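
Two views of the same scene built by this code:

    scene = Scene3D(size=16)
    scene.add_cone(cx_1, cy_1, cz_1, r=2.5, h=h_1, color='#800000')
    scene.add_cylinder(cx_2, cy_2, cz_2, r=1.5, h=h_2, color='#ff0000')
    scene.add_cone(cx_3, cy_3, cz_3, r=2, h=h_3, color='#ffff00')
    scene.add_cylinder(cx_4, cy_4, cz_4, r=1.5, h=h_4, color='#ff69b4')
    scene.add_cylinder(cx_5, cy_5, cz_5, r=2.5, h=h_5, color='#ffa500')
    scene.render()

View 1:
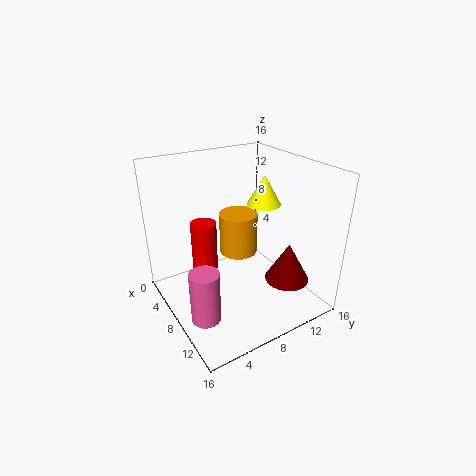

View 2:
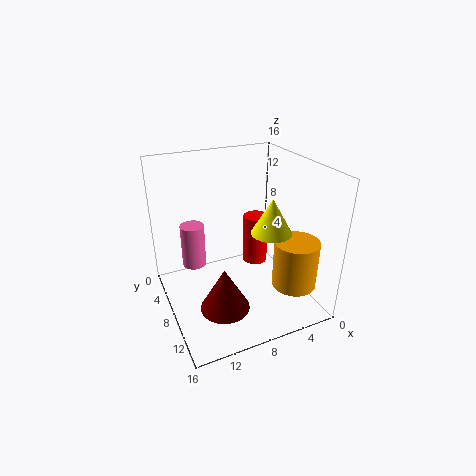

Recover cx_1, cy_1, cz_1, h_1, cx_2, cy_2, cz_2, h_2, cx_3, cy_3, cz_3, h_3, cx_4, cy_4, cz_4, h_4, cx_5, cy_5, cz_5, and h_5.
cx_1 = 11.5; cy_1 = 12.5; cz_1 = 3; h_1 = 4.5; cx_2 = 4.5; cy_2 = 5.5; cz_2 = 3; h_2 = 6; cx_3 = 6.5; cy_3 = 12.5; cz_3 = 10.5; h_3 = 3.5; cx_4 = 11.5; cy_4 = 2; cz_4 = 2; h_4 = 5.5; cx_5 = 2.5; cy_5 = 11.5; cz_5 = 2.5; h_5 = 5.5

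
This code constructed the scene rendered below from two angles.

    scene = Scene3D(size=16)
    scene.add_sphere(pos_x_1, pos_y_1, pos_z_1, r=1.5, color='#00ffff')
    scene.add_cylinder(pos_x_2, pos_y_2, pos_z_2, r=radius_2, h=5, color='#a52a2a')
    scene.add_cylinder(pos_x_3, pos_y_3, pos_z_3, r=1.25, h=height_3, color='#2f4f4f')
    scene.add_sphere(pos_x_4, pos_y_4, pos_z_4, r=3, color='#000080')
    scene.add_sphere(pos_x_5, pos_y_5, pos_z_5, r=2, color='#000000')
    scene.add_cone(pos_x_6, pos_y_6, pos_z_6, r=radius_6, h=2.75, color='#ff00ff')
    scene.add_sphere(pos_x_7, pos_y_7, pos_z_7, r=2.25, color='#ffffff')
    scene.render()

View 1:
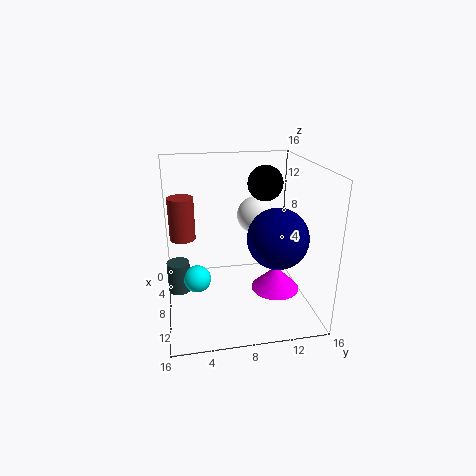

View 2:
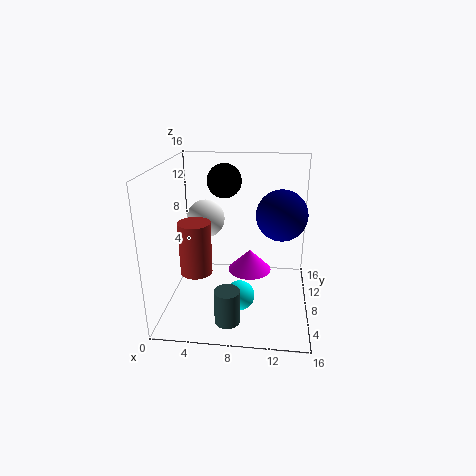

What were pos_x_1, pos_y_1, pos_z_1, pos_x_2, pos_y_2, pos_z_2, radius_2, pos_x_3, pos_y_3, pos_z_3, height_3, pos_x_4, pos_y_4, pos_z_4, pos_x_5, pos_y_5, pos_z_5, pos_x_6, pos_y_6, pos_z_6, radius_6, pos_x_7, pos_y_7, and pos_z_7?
pos_x_1 = 8.75
pos_y_1 = 3.25
pos_z_1 = 3.75
pos_x_2 = 4.75
pos_y_2 = 2
pos_z_2 = 7
radius_2 = 1.5
pos_x_3 = 7.75
pos_y_3 = 1.25
pos_z_3 = 2
height_3 = 3.5
pos_x_4 = 12.75
pos_y_4 = 11
pos_z_4 = 9.75
pos_x_5 = 6
pos_y_5 = 11.5
pos_z_5 = 13.5
pos_x_6 = 9
pos_y_6 = 12.25
pos_z_6 = 1.75
radius_6 = 2.75
pos_x_7 = 3.75
pos_y_7 = 11
pos_z_7 = 9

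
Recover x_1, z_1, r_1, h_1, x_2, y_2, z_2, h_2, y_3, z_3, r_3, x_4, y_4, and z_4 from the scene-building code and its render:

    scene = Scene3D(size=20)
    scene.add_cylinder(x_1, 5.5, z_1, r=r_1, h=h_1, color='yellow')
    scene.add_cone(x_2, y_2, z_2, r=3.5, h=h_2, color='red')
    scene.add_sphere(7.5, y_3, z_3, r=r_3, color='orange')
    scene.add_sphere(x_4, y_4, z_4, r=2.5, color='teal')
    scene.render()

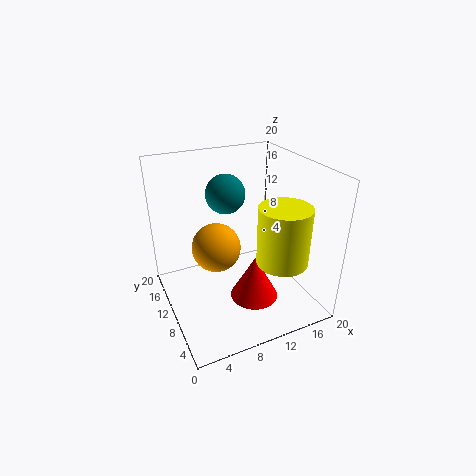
x_1 = 14.5
z_1 = 7.5
r_1 = 3.5
h_1 = 8
x_2 = 12
y_2 = 8.5
z_2 = 0.5
h_2 = 6.5
y_3 = 12
z_3 = 8
r_3 = 3.5
x_4 = 8
y_4 = 9.5
z_4 = 17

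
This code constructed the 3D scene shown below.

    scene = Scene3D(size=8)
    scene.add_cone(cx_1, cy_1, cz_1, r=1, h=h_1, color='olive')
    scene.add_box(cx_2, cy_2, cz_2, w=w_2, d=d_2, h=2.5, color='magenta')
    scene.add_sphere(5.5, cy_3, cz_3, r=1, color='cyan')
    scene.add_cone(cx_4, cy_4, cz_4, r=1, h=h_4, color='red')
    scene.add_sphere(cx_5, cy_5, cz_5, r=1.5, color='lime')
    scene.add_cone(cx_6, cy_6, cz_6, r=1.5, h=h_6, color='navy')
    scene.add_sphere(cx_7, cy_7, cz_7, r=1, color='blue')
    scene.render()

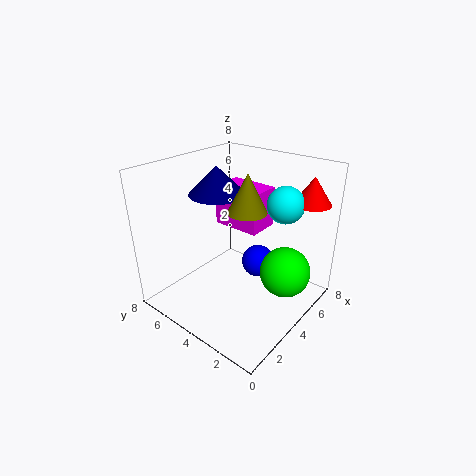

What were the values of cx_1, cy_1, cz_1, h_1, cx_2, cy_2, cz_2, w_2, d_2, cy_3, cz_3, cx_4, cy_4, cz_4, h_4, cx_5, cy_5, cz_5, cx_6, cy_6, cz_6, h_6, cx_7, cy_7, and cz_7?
cx_1 = 3.5
cy_1 = 3
cz_1 = 6
h_1 = 2
cx_2 = 5.5
cy_2 = 4
cz_2 = 3.5
w_2 = 2
d_2 = 3
cy_3 = 2
cz_3 = 6
cx_4 = 6.5
cy_4 = 1
cz_4 = 6
h_4 = 1.5
cx_5 = 6
cy_5 = 2
cz_5 = 1.5
cx_6 = 3.5
cy_6 = 5
cz_6 = 6.5
h_6 = 1.5
cx_7 = 6
cy_7 = 4
cz_7 = 1.5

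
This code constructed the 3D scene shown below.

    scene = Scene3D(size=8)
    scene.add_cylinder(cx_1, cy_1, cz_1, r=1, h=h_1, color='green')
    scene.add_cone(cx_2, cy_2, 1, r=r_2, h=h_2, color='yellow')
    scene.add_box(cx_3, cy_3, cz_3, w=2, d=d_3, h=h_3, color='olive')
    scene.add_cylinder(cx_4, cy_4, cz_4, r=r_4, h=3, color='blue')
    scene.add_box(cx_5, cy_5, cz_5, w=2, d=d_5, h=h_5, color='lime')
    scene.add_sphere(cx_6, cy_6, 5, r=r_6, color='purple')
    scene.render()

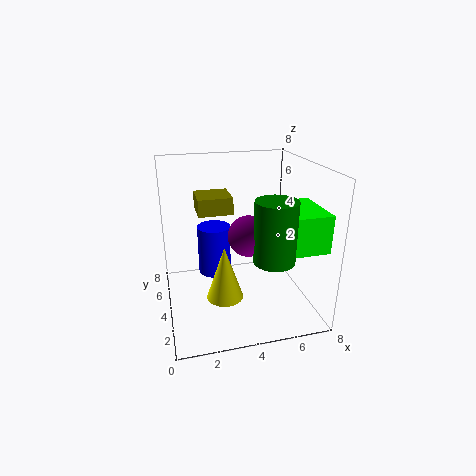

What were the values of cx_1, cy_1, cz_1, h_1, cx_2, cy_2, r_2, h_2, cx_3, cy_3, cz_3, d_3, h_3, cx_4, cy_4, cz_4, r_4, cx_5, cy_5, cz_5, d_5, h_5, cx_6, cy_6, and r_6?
cx_1 = 5; cy_1 = 1; cz_1 = 4; h_1 = 3; cx_2 = 3; cy_2 = 3; r_2 = 1; h_2 = 3; cx_3 = 2; cy_3 = 5; cz_3 = 5; d_3 = 2; h_3 = 1; cx_4 = 3; cy_4 = 6; cz_4 = 1; r_4 = 1; cx_5 = 6; cy_5 = 1; cz_5 = 4; d_5 = 3; h_5 = 2; cx_6 = 4; cy_6 = 2; r_6 = 1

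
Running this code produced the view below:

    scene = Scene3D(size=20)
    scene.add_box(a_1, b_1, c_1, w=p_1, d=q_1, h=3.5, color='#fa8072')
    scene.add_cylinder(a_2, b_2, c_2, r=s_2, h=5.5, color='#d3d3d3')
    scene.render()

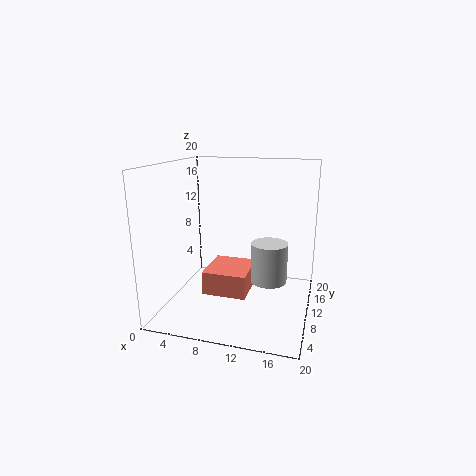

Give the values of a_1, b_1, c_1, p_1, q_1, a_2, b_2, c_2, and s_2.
a_1 = 4.75, b_1 = 9, c_1 = 1, p_1 = 6.5, q_1 = 7, a_2 = 14.5, b_2 = 9.75, c_2 = 4.25, s_2 = 2.5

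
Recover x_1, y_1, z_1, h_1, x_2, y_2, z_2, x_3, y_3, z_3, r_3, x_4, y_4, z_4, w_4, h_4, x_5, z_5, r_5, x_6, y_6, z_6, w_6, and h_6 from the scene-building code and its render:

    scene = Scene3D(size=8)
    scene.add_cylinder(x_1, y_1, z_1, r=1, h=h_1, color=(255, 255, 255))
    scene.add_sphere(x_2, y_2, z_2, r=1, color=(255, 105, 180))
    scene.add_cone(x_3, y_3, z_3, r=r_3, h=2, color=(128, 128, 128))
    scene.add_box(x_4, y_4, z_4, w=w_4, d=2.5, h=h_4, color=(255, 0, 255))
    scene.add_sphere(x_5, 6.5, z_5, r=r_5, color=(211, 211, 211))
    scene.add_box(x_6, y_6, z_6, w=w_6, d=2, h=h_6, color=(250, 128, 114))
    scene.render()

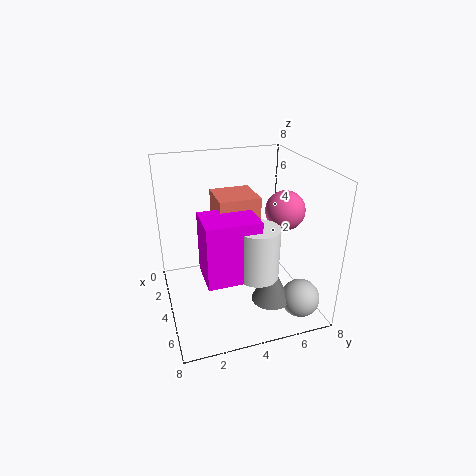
x_1 = 7; y_1 = 4; z_1 = 3.5; h_1 = 2.5; x_2 = 5.5; y_2 = 6; z_2 = 6; x_3 = 6.5; y_3 = 5; z_3 = 1.5; r_3 = 1; x_4 = 5.5; y_4 = 1.5; z_4 = 3.5; w_4 = 2; h_4 = 3; x_5 = 7; z_5 = 1.5; r_5 = 1; x_6 = 4; y_6 = 2.5; z_6 = 5; w_6 = 2; h_6 = 2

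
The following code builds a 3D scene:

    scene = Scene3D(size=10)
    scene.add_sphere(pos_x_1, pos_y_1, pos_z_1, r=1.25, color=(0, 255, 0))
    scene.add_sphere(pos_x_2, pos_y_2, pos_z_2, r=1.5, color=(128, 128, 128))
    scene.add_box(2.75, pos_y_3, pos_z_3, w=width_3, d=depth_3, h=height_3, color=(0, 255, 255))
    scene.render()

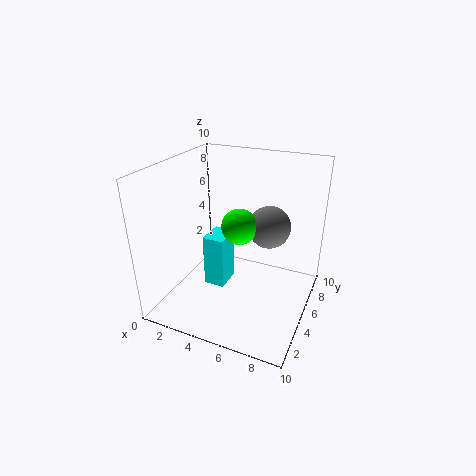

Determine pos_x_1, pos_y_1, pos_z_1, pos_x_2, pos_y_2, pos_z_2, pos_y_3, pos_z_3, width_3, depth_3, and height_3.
pos_x_1 = 5; pos_y_1 = 5.25; pos_z_1 = 5.75; pos_x_2 = 6.75; pos_y_2 = 6.5; pos_z_2 = 5.5; pos_y_3 = 4; pos_z_3 = 1.25; width_3 = 1.5; depth_3 = 2; height_3 = 3.75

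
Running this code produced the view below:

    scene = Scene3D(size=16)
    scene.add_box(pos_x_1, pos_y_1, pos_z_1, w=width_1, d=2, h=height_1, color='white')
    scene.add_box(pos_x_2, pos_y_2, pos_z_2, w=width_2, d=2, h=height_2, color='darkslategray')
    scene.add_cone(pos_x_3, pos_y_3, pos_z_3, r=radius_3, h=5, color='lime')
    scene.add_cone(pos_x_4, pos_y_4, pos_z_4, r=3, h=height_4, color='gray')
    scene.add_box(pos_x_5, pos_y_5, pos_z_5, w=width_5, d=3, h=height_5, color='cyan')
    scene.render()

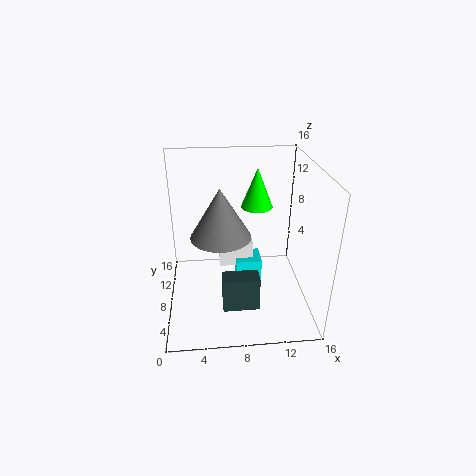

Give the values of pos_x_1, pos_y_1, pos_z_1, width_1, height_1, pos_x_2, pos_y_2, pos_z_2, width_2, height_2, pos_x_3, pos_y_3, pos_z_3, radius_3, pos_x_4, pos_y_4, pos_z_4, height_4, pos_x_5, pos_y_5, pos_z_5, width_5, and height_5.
pos_x_1 = 6; pos_y_1 = 10; pos_z_1 = 3; width_1 = 4; height_1 = 3; pos_x_2 = 6; pos_y_2 = 4; pos_z_2 = 1; width_2 = 4; height_2 = 4; pos_x_3 = 11; pos_y_3 = 14; pos_z_3 = 9; radius_3 = 2; pos_x_4 = 6; pos_y_4 = 5; pos_z_4 = 10; height_4 = 5; pos_x_5 = 8; pos_y_5 = 9; pos_z_5 = 1; width_5 = 3; height_5 = 3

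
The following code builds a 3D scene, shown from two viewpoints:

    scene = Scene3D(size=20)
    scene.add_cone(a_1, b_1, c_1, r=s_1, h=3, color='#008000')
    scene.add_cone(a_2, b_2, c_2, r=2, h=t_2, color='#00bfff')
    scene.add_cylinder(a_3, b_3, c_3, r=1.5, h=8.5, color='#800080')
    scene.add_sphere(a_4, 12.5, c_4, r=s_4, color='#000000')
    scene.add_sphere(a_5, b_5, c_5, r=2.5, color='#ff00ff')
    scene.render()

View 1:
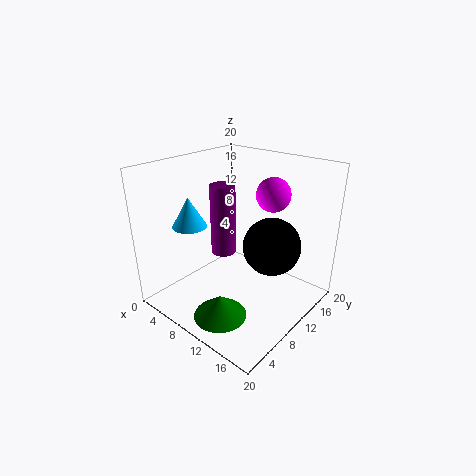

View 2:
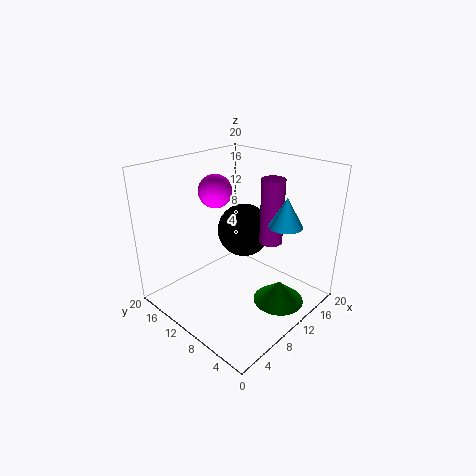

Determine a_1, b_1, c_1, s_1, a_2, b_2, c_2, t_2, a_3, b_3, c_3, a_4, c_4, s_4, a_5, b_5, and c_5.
a_1 = 12
b_1 = 4
c_1 = 1.5
s_1 = 3.5
a_2 = 9.5
b_2 = 2
c_2 = 14.5
t_2 = 3.5
a_3 = 11.5
b_3 = 5.5
c_3 = 10.5
a_4 = 14
c_4 = 9
s_4 = 4
a_5 = 11.5
b_5 = 16
c_5 = 15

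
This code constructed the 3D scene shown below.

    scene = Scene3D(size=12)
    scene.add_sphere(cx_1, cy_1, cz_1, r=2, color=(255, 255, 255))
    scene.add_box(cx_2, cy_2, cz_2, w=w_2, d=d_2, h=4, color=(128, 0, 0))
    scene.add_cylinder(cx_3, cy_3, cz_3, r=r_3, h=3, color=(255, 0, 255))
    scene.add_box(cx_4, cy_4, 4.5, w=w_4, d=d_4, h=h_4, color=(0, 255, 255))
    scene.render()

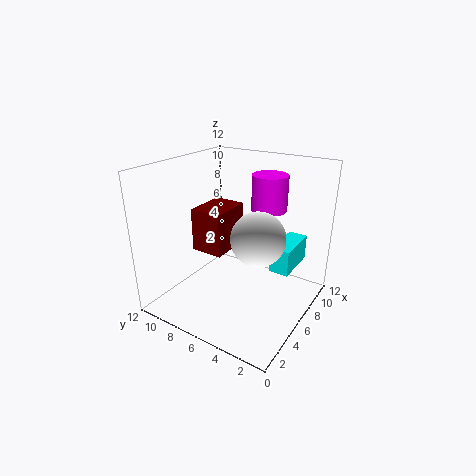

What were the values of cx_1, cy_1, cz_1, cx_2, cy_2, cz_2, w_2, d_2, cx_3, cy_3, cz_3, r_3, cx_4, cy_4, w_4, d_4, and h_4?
cx_1 = 4
cy_1 = 3
cz_1 = 7.5
cx_2 = 6
cy_2 = 8
cz_2 = 3.5
w_2 = 4
d_2 = 3
cx_3 = 8.5
cy_3 = 4.5
cz_3 = 8
r_3 = 1.5
cx_4 = 5
cy_4 = 1
w_4 = 3.5
d_4 = 1.5
h_4 = 2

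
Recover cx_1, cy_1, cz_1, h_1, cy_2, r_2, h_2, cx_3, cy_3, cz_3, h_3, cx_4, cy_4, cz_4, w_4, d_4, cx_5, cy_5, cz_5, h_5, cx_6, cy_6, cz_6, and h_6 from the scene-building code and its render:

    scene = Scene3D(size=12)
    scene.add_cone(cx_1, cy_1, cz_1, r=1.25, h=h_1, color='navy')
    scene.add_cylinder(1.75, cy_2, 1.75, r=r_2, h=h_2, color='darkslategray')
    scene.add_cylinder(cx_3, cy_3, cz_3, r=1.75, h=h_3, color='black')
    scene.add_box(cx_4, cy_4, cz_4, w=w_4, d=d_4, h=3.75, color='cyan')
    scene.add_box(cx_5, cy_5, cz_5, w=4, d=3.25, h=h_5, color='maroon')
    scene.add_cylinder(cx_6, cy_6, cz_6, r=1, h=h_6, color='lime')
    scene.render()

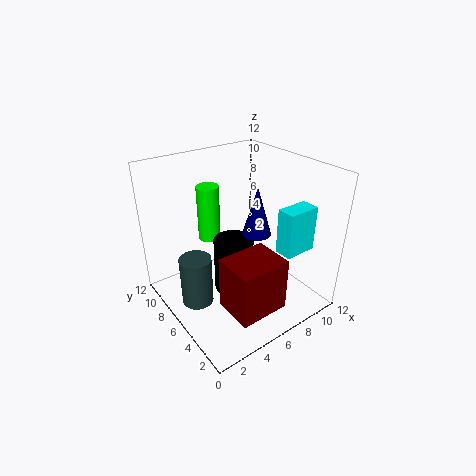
cx_1 = 8
cy_1 = 6
cz_1 = 5.75
h_1 = 4.25
cy_2 = 5.75
r_2 = 1.25
h_2 = 4
cx_3 = 6.25
cy_3 = 7
cz_3 = 0.25
h_3 = 5
cx_4 = 8
cy_4 = 2
cz_4 = 5.25
w_4 = 2.75
d_4 = 1.5
cx_5 = 2.75
cy_5 = 0.75
cz_5 = 2
h_5 = 4.25
cx_6 = 5.5
cy_6 = 9.75
cz_6 = 4.5
h_6 = 5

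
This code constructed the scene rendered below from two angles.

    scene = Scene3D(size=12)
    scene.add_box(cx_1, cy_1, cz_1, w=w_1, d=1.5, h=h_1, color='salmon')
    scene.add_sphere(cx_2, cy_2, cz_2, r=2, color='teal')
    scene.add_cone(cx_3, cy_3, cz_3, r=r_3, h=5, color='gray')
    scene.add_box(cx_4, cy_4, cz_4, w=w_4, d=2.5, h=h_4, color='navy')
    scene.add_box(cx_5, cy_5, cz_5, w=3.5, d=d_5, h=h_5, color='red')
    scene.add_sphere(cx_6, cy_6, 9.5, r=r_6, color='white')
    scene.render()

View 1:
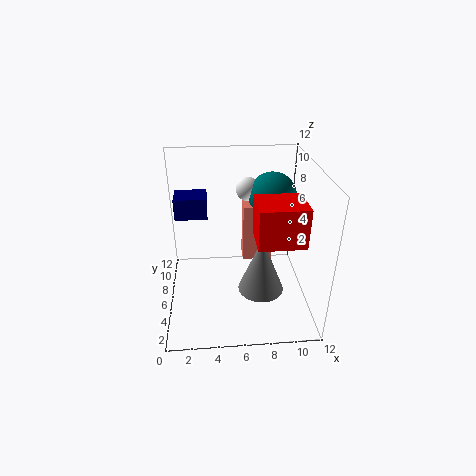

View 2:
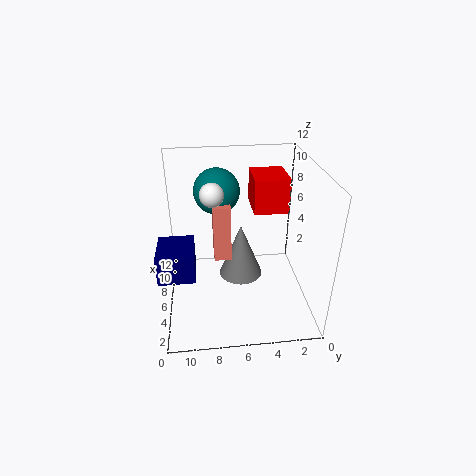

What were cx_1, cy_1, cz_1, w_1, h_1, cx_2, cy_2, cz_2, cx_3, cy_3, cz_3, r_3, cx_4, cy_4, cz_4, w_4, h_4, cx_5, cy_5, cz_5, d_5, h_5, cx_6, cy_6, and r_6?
cx_1 = 6.5; cy_1 = 6.5; cz_1 = 3.5; w_1 = 2.5; h_1 = 5; cx_2 = 9; cy_2 = 7.5; cz_2 = 9; cx_3 = 8; cy_3 = 5.5; cz_3 = 1; r_3 = 2; cx_4 = 0.5; cy_4 = 9.5; cz_4 = 6; w_4 = 3; h_4 = 2; cx_5 = 7; cy_5 = 1.5; cz_5 = 7.5; d_5 = 3; h_5 = 3; cx_6 = 7; cy_6 = 8; r_6 = 1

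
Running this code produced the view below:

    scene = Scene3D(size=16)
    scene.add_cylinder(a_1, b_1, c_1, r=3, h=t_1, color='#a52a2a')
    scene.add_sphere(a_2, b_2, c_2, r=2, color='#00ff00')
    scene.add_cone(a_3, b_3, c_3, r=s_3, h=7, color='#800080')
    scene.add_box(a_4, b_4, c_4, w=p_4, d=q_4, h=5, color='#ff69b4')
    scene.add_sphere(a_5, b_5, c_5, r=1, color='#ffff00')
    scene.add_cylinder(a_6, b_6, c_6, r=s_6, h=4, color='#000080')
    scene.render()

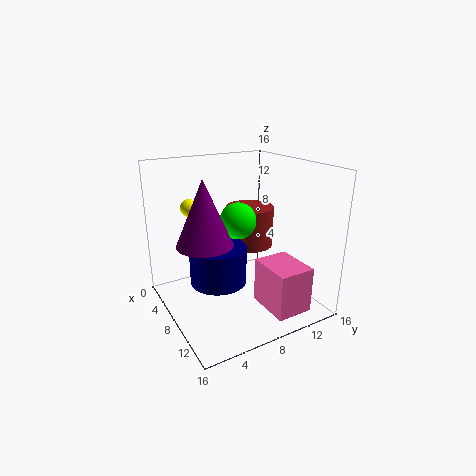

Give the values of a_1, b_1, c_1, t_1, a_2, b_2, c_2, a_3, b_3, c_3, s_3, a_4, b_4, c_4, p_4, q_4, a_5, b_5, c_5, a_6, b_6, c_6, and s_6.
a_1 = 4; b_1 = 12; c_1 = 5; t_1 = 5; a_2 = 8; b_2 = 8; c_2 = 10; a_3 = 8; b_3 = 4; c_3 = 8; s_3 = 3; a_4 = 10; b_4 = 9; c_4 = 1; p_4 = 5; q_4 = 4; a_5 = 4; b_5 = 4; c_5 = 11; a_6 = 9; b_6 = 5; c_6 = 4; s_6 = 3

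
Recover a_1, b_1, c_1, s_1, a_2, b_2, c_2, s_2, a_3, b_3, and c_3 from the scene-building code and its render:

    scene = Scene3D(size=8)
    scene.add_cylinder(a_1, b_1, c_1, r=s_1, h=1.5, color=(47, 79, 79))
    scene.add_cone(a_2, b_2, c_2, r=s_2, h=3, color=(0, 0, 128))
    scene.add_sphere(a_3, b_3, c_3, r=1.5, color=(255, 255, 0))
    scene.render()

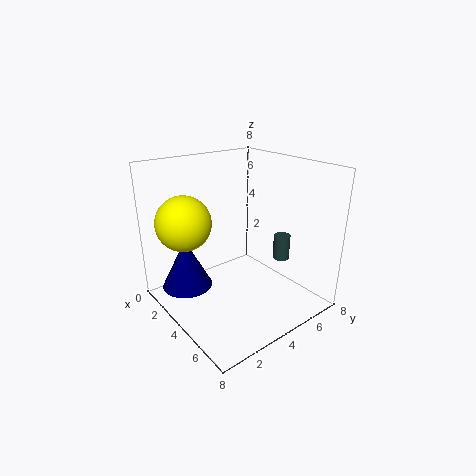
a_1 = 4.5; b_1 = 7; c_1 = 2; s_1 = 0.5; a_2 = 1.5; b_2 = 2; c_2 = 0.5; s_2 = 1.5; a_3 = 2.5; b_3 = 1.5; c_3 = 5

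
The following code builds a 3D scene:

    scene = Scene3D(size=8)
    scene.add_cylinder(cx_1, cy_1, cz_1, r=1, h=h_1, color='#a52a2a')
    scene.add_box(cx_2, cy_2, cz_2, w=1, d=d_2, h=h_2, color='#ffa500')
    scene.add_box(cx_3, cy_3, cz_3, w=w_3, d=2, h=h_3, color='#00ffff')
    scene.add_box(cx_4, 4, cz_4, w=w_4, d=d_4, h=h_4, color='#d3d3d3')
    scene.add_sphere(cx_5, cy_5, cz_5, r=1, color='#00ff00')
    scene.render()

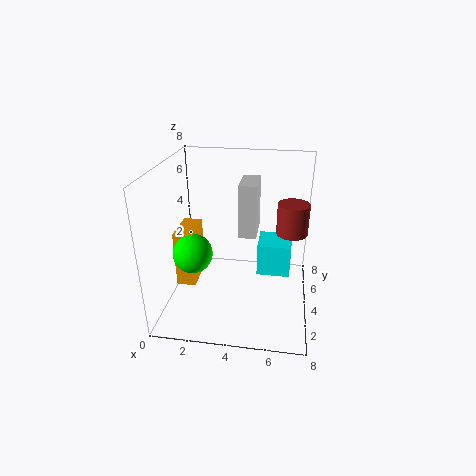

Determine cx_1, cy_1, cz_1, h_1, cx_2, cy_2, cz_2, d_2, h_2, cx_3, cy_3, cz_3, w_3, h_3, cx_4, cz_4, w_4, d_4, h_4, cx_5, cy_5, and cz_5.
cx_1 = 7
cy_1 = 7
cz_1 = 3
h_1 = 2
cx_2 = 1
cy_2 = 2
cz_2 = 2
d_2 = 2
h_2 = 3
cx_3 = 5
cy_3 = 5
cz_3 = 1
w_3 = 2
h_3 = 2
cx_4 = 4
cz_4 = 4
w_4 = 1
d_4 = 2
h_4 = 3
cx_5 = 2
cy_5 = 2
cz_5 = 4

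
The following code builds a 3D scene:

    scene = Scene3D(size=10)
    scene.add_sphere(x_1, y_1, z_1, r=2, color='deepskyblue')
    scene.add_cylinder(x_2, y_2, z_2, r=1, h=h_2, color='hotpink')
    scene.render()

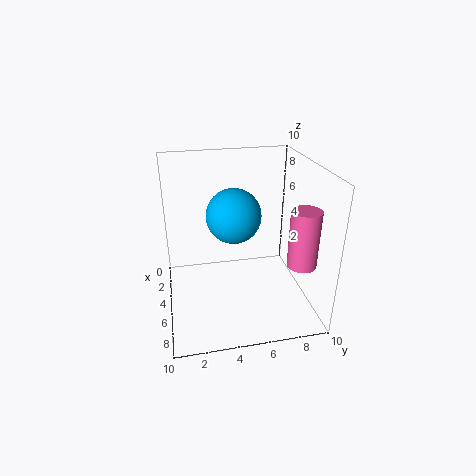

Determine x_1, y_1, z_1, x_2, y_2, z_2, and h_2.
x_1 = 3.5; y_1 = 5; z_1 = 6; x_2 = 7; y_2 = 9; z_2 = 3.5; h_2 = 4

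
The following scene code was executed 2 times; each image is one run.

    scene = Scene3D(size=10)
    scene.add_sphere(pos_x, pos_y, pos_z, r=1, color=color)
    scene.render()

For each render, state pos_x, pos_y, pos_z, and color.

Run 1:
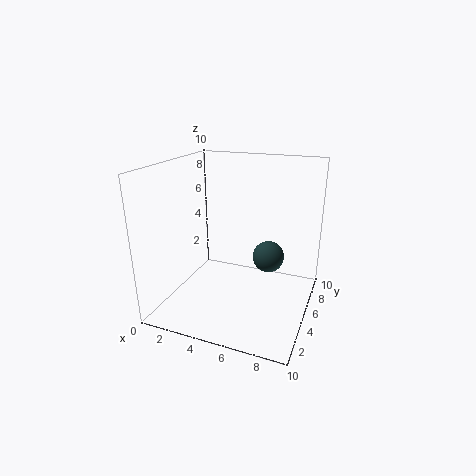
pos_x = 7.5, pos_y = 4, pos_z = 4.5, color = 'darkslategray'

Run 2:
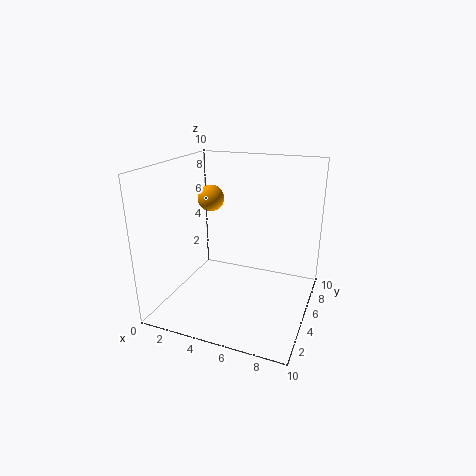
pos_x = 2, pos_y = 7, pos_z = 7, color = 'orange'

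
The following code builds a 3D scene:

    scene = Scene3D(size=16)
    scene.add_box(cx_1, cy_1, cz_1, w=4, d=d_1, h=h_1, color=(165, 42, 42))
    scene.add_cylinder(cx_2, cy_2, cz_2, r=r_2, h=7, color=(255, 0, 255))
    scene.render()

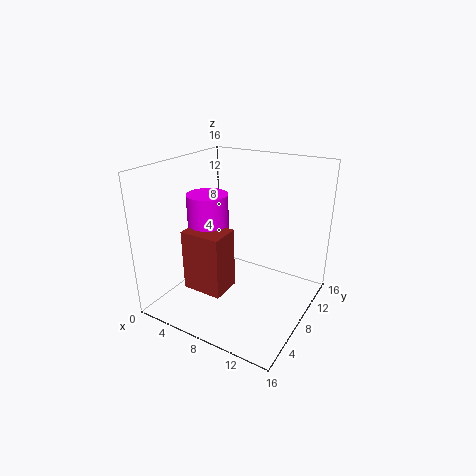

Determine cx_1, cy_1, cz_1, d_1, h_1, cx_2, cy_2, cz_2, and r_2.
cx_1 = 6; cy_1 = 1; cz_1 = 5; d_1 = 3; h_1 = 6; cx_2 = 7; cy_2 = 4; cz_2 = 7; r_2 = 2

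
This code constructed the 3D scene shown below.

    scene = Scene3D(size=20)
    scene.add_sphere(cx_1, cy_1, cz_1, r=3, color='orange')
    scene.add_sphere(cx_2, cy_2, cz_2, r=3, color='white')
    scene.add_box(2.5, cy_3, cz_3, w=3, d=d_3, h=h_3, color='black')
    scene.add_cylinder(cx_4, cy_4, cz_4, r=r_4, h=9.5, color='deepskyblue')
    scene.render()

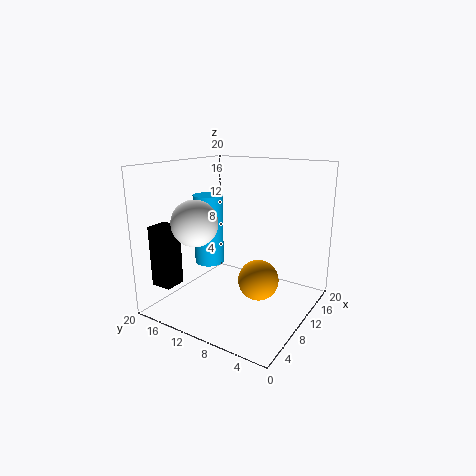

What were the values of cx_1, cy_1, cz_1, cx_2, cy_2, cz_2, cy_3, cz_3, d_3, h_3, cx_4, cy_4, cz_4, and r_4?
cx_1 = 12.5; cy_1 = 8; cz_1 = 3; cx_2 = 4.5; cy_2 = 13; cz_2 = 13; cy_3 = 16.5; cz_3 = 3.5; d_3 = 3; h_3 = 8.5; cx_4 = 8; cy_4 = 13.5; cz_4 = 6.5; r_4 = 2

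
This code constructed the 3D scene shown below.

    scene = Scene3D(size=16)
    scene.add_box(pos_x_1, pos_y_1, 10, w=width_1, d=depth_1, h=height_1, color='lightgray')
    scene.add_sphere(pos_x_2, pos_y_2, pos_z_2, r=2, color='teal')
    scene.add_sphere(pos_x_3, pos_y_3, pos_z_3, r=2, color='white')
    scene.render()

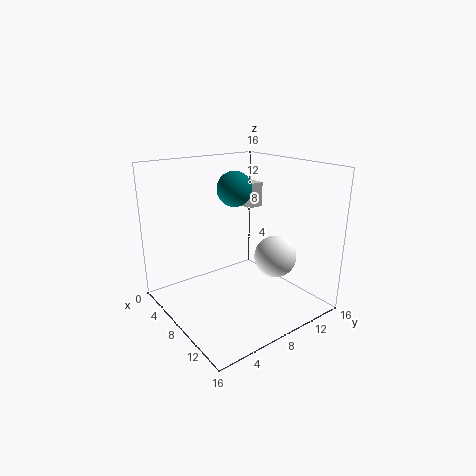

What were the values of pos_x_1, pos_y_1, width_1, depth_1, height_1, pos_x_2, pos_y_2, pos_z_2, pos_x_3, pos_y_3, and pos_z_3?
pos_x_1 = 1; pos_y_1 = 12; width_1 = 4; depth_1 = 2; height_1 = 3; pos_x_2 = 6; pos_y_2 = 9; pos_z_2 = 13; pos_x_3 = 14; pos_y_3 = 8; pos_z_3 = 8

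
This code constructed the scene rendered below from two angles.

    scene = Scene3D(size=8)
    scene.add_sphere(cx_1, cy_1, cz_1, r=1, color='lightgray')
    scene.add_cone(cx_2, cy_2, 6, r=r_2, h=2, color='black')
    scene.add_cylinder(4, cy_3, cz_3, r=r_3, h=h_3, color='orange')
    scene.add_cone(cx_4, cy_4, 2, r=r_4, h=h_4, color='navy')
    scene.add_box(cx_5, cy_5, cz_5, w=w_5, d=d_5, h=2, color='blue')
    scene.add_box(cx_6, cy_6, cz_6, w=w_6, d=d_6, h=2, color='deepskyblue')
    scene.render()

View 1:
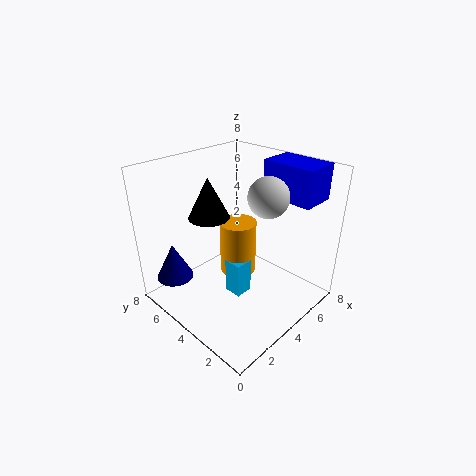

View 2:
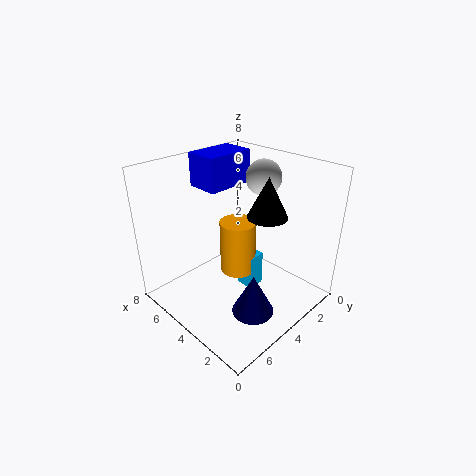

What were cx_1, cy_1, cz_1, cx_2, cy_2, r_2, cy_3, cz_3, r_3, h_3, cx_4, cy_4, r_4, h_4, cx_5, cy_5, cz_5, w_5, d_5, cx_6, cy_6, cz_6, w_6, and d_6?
cx_1 = 4, cy_1 = 2, cz_1 = 7, cx_2 = 2, cy_2 = 4, r_2 = 1, cy_3 = 4, cz_3 = 2, r_3 = 1, h_3 = 3, cx_4 = 1, cy_4 = 6, r_4 = 1, h_4 = 2, cx_5 = 6, cy_5 = 1, cz_5 = 6, w_5 = 2, d_5 = 3, cx_6 = 3, cy_6 = 3, cz_6 = 1, w_6 = 1, d_6 = 1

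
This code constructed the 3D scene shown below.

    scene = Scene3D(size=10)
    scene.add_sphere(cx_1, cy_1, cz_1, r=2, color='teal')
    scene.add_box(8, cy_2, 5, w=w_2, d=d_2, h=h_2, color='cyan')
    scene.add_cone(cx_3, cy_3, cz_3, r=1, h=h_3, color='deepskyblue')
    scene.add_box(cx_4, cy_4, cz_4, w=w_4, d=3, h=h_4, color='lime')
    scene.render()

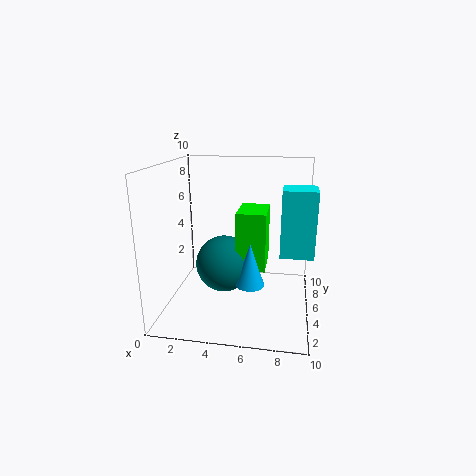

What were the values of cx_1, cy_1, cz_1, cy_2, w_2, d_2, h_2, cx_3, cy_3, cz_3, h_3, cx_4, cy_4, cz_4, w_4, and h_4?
cx_1 = 4
cy_1 = 5
cz_1 = 3
cy_2 = 2
w_2 = 2
d_2 = 2
h_2 = 4
cx_3 = 6
cy_3 = 4
cz_3 = 2
h_3 = 3
cx_4 = 5
cy_4 = 4
cz_4 = 3
w_4 = 2
h_4 = 4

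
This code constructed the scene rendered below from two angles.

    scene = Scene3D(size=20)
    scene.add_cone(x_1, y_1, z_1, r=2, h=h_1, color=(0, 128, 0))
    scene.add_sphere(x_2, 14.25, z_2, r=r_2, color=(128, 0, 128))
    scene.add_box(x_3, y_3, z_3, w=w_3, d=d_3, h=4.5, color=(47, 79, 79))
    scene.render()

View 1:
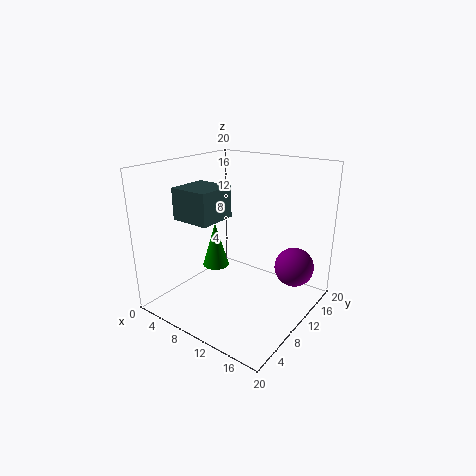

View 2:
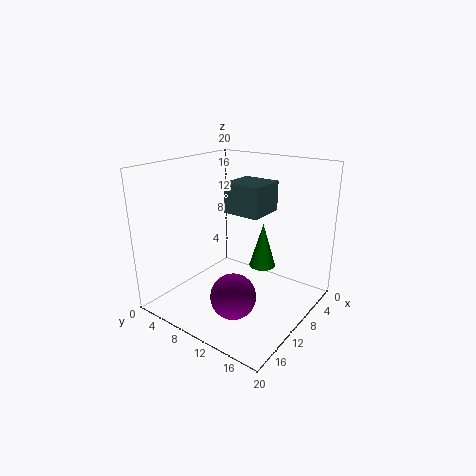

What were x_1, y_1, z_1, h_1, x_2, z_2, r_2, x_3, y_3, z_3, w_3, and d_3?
x_1 = 5
y_1 = 11
z_1 = 4
h_1 = 6.75
x_2 = 16.75
z_2 = 5.75
r_2 = 2.75
x_3 = 2
y_3 = 5.75
z_3 = 12.25
w_3 = 5.75
d_3 = 5.75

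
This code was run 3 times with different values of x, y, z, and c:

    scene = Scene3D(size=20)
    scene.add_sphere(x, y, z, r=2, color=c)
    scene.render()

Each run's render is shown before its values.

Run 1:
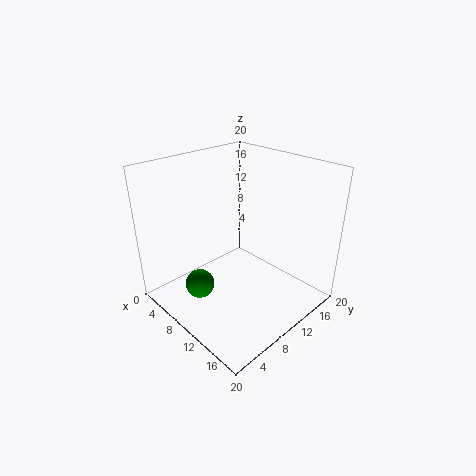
x = 8
y = 4.5
z = 4
c = 'green'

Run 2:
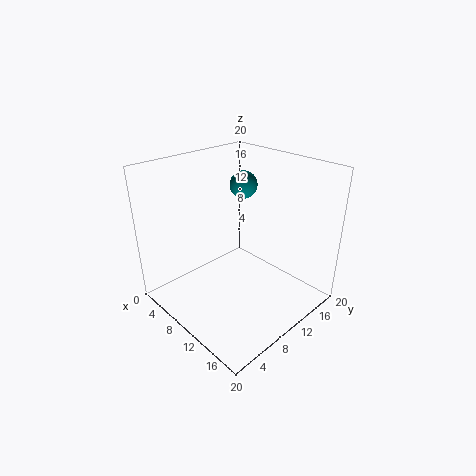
x = 7
y = 14
z = 16
c = 'teal'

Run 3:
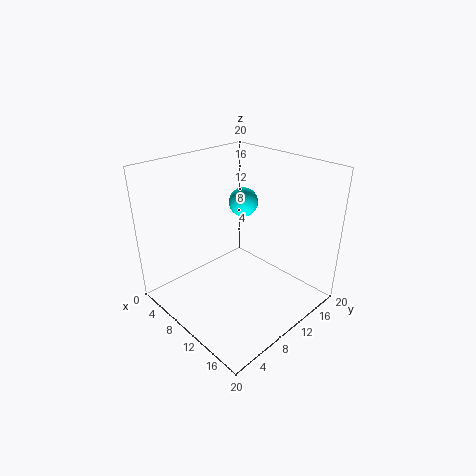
x = 9
y = 12
z = 14.5
c = 'cyan'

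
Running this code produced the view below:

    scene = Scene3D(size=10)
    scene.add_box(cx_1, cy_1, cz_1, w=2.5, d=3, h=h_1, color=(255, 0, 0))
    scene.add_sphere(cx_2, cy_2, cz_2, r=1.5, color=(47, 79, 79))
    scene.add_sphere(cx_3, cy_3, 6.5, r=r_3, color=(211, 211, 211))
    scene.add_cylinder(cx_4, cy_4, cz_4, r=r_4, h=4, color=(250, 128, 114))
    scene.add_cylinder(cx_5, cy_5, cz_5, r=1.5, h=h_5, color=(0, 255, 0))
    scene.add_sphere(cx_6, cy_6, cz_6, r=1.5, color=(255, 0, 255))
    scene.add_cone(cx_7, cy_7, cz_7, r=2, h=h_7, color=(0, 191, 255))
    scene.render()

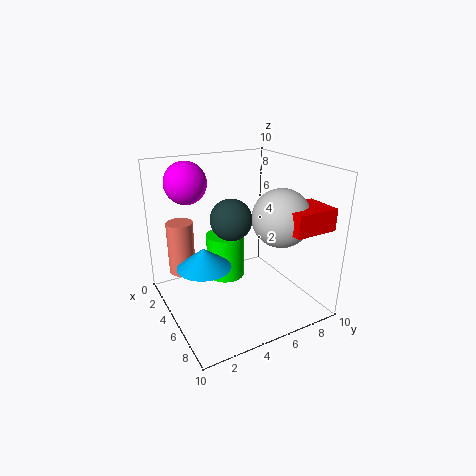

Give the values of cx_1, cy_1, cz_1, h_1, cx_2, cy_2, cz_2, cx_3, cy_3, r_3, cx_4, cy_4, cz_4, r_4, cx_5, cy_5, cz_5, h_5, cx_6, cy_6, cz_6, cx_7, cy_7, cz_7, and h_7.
cx_1 = 6.5; cy_1 = 7; cz_1 = 6; h_1 = 1.5; cx_2 = 4; cy_2 = 5; cz_2 = 6; cx_3 = 6.5; cy_3 = 7.5; r_3 = 2; cx_4 = 1.5; cy_4 = 2; cz_4 = 1.5; r_4 = 1; cx_5 = 2; cy_5 = 5.5; cz_5 = 0.5; h_5 = 3.5; cx_6 = 2; cy_6 = 2.5; cz_6 = 8.5; cx_7 = 3.5; cy_7 = 3; cz_7 = 2.5; h_7 = 1.5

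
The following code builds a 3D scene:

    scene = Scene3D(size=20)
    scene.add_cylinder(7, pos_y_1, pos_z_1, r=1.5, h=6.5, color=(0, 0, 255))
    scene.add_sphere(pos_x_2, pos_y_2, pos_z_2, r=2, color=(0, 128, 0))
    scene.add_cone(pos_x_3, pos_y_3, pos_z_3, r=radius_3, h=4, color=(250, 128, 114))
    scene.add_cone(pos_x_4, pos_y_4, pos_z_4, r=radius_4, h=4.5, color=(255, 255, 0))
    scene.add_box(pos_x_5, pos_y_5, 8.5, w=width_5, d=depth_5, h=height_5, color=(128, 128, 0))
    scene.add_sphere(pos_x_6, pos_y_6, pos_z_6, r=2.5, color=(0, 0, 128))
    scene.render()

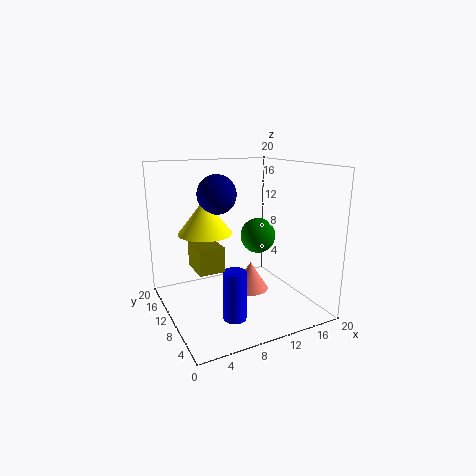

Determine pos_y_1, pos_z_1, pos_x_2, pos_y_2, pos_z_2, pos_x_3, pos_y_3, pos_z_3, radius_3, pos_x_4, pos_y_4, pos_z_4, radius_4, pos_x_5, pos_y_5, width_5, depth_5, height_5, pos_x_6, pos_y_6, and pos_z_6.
pos_y_1 = 5
pos_z_1 = 1
pos_x_2 = 9
pos_y_2 = 3
pos_z_2 = 12.5
pos_x_3 = 11.5
pos_y_3 = 9
pos_z_3 = 2.5
radius_3 = 2.5
pos_x_4 = 5
pos_y_4 = 9.5
pos_z_4 = 11.5
radius_4 = 3.5
pos_x_5 = 2
pos_y_5 = 3.5
width_5 = 3
depth_5 = 4
height_5 = 3
pos_x_6 = 6.5
pos_y_6 = 9
pos_z_6 = 16.5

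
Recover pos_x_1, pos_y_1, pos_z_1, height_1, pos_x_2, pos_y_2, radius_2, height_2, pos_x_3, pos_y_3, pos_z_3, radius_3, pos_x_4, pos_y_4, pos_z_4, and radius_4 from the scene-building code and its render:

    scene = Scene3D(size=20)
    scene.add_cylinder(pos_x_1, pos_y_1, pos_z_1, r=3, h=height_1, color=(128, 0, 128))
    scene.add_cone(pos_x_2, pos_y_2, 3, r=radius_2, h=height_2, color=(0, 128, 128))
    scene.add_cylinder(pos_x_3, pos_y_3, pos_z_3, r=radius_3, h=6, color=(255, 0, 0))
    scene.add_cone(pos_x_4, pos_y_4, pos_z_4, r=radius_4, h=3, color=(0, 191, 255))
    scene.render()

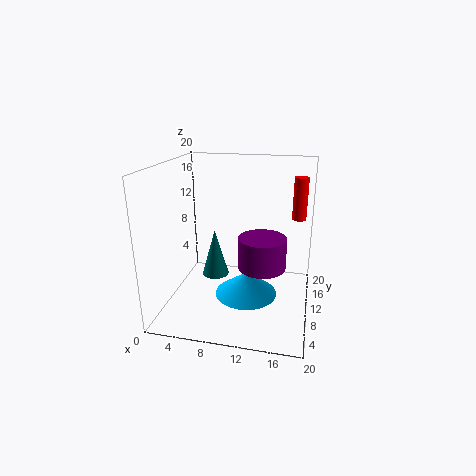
pos_x_1 = 14, pos_y_1 = 6, pos_z_1 = 8, height_1 = 4, pos_x_2 = 6, pos_y_2 = 12, radius_2 = 2, height_2 = 7, pos_x_3 = 18, pos_y_3 = 14, pos_z_3 = 12, radius_3 = 1, pos_x_4 = 12, pos_y_4 = 6, pos_z_4 = 4, radius_4 = 4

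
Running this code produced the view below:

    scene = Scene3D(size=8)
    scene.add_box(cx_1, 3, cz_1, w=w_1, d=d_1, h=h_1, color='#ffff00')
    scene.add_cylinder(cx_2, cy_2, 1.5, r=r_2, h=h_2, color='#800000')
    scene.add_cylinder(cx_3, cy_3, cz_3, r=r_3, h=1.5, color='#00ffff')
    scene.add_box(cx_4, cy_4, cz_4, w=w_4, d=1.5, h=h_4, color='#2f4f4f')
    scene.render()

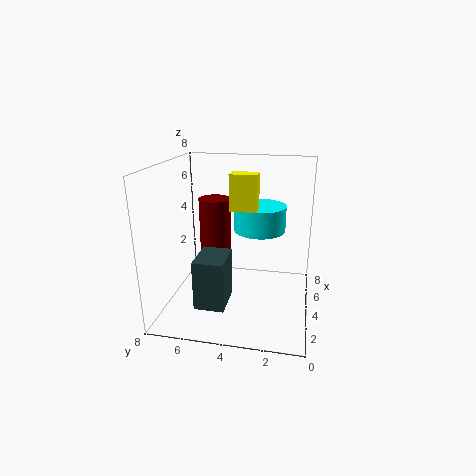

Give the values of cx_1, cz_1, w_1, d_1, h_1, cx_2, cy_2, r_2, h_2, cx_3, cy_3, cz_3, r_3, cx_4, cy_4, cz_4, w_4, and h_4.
cx_1 = 4; cz_1 = 5.5; w_1 = 1; d_1 = 1.5; h_1 = 2; cx_2 = 6.5; cy_2 = 6; r_2 = 1; h_2 = 4; cx_3 = 5.5; cy_3 = 3; cz_3 = 4; r_3 = 1.5; cx_4 = 0.5; cy_4 = 4; cz_4 = 1.5; w_4 = 2; h_4 = 2.5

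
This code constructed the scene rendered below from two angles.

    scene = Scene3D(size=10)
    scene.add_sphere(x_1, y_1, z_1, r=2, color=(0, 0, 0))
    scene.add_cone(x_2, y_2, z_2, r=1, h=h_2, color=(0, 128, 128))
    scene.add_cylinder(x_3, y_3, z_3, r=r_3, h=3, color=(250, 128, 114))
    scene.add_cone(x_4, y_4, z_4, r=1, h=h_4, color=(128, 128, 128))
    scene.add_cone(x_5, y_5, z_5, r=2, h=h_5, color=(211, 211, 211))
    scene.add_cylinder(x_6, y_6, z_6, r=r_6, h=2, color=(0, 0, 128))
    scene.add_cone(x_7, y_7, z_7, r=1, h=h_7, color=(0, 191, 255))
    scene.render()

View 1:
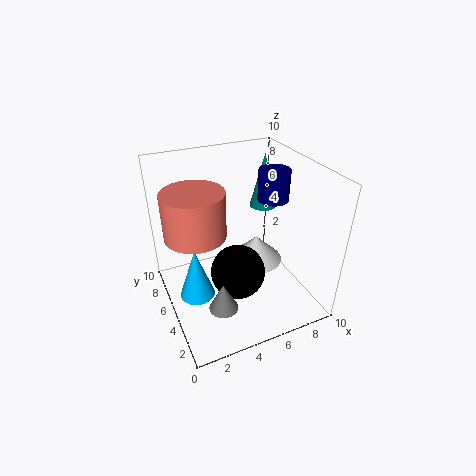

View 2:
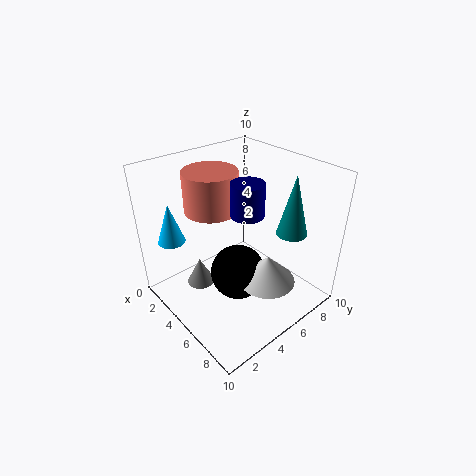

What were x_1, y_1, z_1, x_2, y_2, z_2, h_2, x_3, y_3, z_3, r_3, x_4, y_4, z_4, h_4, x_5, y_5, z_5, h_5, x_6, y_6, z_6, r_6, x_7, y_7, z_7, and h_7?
x_1 = 5
y_1 = 5
z_1 = 2
x_2 = 8
y_2 = 7
z_2 = 6
h_2 = 4
x_3 = 2
y_3 = 5
z_3 = 6
r_3 = 2
x_4 = 3
y_4 = 3
z_4 = 1
h_4 = 2
x_5 = 7
y_5 = 6
z_5 = 2
h_5 = 2
x_6 = 7
y_6 = 4
z_6 = 8
r_6 = 1
x_7 = 1
y_7 = 2
z_7 = 4
h_7 = 3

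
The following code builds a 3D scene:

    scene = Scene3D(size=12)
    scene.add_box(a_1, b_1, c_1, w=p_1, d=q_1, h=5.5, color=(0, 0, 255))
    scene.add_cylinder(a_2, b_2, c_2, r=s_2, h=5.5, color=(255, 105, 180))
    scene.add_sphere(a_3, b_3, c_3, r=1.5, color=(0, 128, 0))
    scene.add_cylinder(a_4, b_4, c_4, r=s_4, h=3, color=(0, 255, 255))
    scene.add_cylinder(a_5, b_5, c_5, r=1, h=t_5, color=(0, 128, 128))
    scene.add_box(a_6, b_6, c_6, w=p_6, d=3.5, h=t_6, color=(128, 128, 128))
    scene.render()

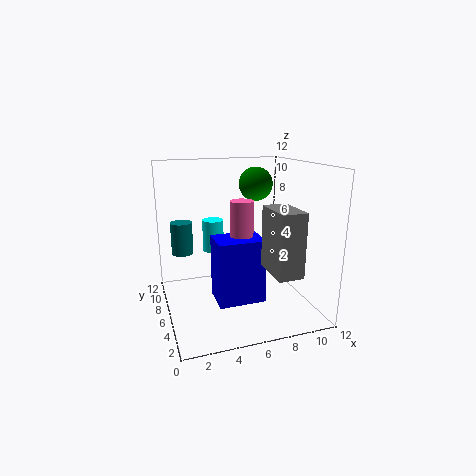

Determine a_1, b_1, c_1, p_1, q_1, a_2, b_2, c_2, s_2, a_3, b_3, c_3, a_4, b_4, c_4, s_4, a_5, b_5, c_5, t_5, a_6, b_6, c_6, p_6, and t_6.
a_1 = 4; b_1 = 4.5; c_1 = 0.5; p_1 = 4; q_1 = 3; a_2 = 6.5; b_2 = 6.5; c_2 = 3.5; s_2 = 1; a_3 = 8.5; b_3 = 8.5; c_3 = 10; a_4 = 5; b_4 = 10.5; c_4 = 3.5; s_4 = 1; a_5 = 2; b_5 = 10.5; c_5 = 3.5; t_5 = 3; a_6 = 7.5; b_6 = 1; c_6 = 4; p_6 = 2; t_6 = 5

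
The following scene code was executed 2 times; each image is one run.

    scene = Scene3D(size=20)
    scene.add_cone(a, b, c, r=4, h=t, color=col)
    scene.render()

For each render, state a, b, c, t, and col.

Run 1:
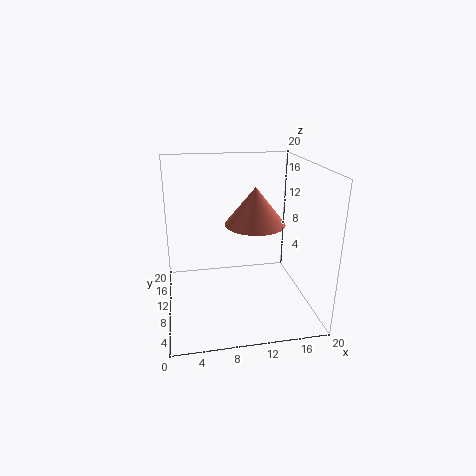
a = 12; b = 8.5; c = 12.5; t = 5; col = 'salmon'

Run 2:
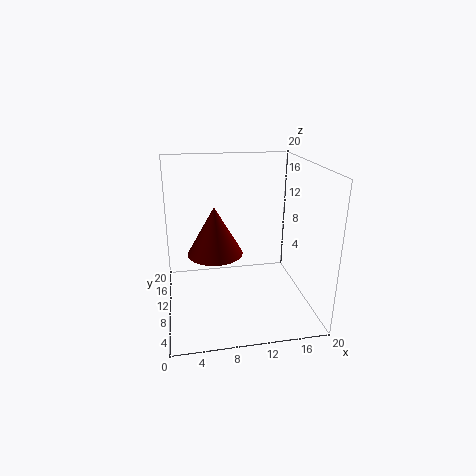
a = 7; b = 12; c = 7; t = 7; col = 'maroon'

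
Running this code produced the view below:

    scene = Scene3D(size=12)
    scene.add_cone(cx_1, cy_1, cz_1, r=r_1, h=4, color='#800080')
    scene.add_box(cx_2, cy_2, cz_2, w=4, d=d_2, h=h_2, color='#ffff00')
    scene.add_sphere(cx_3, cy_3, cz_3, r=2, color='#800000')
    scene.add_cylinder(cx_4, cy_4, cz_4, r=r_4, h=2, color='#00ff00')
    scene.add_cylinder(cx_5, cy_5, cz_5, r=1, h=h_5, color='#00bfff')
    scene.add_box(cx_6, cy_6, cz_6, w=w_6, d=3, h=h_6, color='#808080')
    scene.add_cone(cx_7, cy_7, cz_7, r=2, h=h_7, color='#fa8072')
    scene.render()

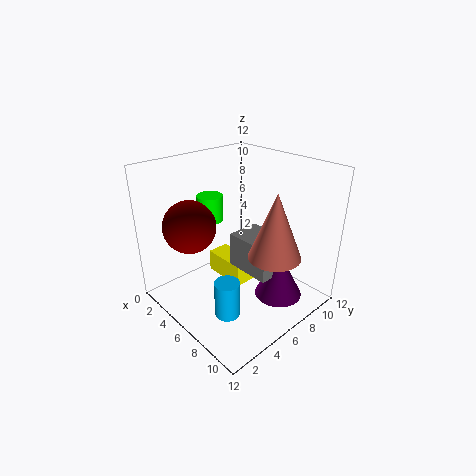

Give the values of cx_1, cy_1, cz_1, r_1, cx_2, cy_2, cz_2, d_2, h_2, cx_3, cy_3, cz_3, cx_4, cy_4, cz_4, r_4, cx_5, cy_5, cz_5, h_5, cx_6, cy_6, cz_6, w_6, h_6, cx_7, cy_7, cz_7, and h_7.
cx_1 = 9, cy_1 = 8, cz_1 = 1, r_1 = 2, cx_2 = 2, cy_2 = 6, cz_2 = 1, d_2 = 2, h_2 = 2, cx_3 = 5, cy_3 = 2, cz_3 = 8, cx_4 = 5, cy_4 = 4, cz_4 = 8, r_4 = 1, cx_5 = 8, cy_5 = 3, cz_5 = 1, h_5 = 3, cx_6 = 5, cy_6 = 6, cz_6 = 3, w_6 = 4, h_6 = 3, cx_7 = 10, cy_7 = 6, cz_7 = 6, h_7 = 5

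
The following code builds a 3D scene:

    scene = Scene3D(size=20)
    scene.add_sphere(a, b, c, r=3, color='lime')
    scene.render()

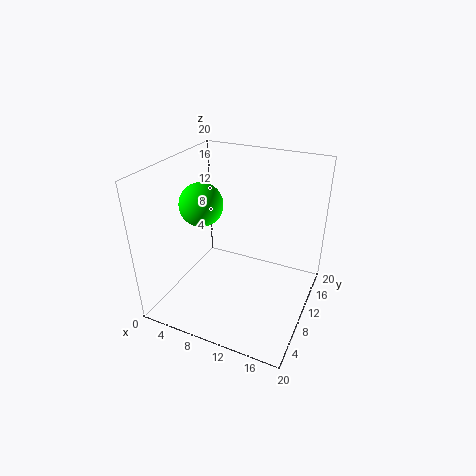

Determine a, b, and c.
a = 5; b = 9; c = 14.5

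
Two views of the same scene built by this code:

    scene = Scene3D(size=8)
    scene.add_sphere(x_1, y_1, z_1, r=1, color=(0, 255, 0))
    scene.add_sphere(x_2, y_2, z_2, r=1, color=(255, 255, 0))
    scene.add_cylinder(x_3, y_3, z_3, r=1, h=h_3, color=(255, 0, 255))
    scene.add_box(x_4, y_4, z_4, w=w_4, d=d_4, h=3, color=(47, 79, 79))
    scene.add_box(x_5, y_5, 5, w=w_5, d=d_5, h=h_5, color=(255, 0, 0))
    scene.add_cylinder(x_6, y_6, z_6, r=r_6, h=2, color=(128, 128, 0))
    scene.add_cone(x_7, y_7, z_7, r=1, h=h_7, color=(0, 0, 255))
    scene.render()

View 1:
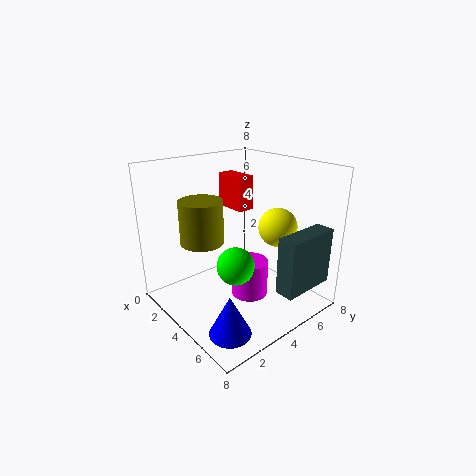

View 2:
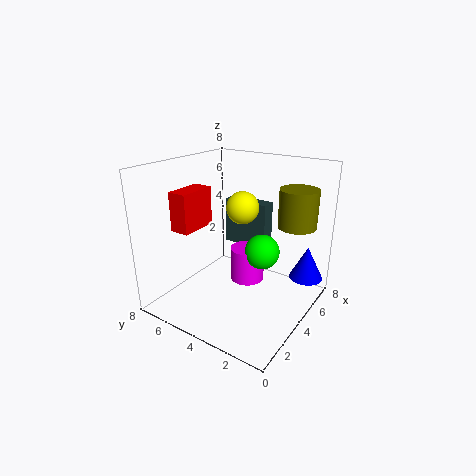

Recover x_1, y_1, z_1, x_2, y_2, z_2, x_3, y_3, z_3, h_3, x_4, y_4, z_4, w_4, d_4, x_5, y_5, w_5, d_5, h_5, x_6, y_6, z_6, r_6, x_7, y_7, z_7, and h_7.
x_1 = 5
y_1 = 3
z_1 = 3
x_2 = 6
y_2 = 5
z_2 = 5
x_3 = 5
y_3 = 4
z_3 = 1
h_3 = 2
x_4 = 7
y_4 = 4
z_4 = 2
w_4 = 1
d_4 = 3
x_5 = 1
y_5 = 5
w_5 = 2
d_5 = 1
h_5 = 2
x_6 = 5
y_6 = 1
z_6 = 5
r_6 = 1
x_7 = 7
y_7 = 1
z_7 = 1
h_7 = 2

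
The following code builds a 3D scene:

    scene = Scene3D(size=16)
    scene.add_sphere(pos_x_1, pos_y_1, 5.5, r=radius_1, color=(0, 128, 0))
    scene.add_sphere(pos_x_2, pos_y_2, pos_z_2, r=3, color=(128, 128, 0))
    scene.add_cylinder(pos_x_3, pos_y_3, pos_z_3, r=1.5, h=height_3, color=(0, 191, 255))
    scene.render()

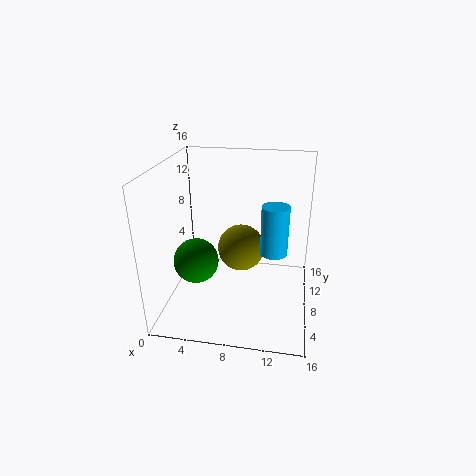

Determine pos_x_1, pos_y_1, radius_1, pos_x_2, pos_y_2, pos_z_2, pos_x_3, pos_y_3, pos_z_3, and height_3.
pos_x_1 = 3.5
pos_y_1 = 6.5
radius_1 = 2.5
pos_x_2 = 7.5
pos_y_2 = 13
pos_z_2 = 4
pos_x_3 = 12
pos_y_3 = 8
pos_z_3 = 6.5
height_3 = 5.5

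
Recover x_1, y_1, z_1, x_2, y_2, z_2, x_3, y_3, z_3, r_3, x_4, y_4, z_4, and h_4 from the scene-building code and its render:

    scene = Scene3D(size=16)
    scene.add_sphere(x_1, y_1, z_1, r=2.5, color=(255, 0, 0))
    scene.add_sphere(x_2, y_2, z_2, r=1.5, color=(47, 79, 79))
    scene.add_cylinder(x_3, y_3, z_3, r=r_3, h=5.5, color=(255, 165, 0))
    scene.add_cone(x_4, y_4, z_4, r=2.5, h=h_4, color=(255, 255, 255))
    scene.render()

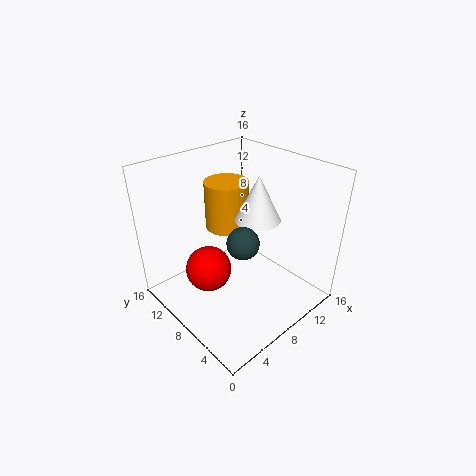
x_1 = 4.5
y_1 = 9
z_1 = 5
x_2 = 4.5
y_2 = 3.5
z_2 = 11
x_3 = 9
y_3 = 11
z_3 = 8
r_3 = 2.5
x_4 = 10
y_4 = 7
z_4 = 10
h_4 = 5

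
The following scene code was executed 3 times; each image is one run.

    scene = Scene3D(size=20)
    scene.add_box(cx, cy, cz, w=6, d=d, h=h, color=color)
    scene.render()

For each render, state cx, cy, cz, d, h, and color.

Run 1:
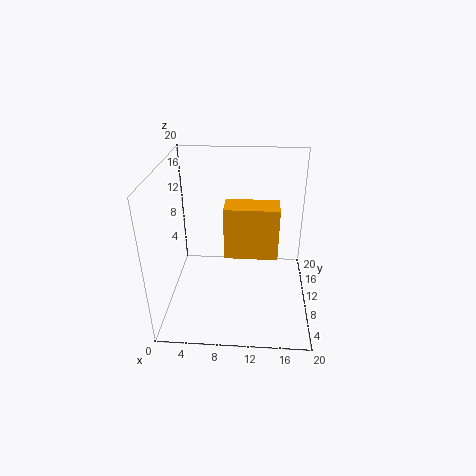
cx = 9; cy = 2; cz = 12; d = 3; h = 6; color = 'orange'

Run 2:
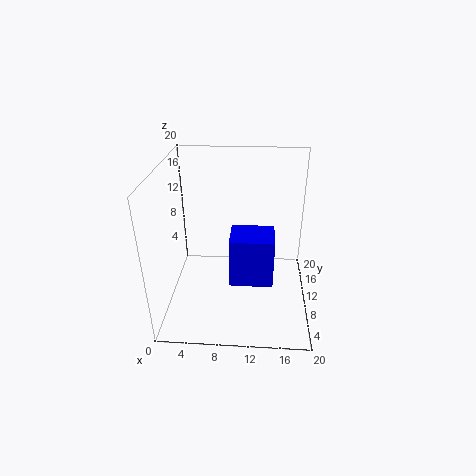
cx = 9; cy = 7; cz = 4; d = 5; h = 7; color = 'blue'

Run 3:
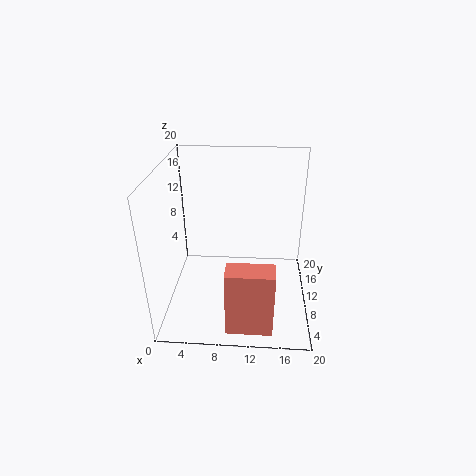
cx = 9; cy = 1; cz = 1; d = 3; h = 9; color = 'salmon'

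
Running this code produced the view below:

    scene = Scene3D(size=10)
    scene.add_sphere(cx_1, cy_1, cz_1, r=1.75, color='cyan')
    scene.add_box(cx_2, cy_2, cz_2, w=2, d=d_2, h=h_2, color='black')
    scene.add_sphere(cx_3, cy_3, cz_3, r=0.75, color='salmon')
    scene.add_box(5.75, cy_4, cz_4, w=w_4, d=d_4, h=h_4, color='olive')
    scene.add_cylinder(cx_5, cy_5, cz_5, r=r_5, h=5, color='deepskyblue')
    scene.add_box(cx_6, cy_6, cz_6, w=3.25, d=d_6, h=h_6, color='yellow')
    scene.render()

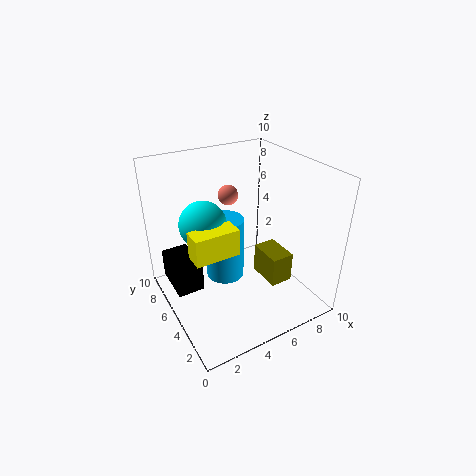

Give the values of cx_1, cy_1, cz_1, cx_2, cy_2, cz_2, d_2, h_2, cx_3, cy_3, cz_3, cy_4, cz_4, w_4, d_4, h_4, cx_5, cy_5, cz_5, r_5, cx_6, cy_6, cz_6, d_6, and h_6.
cx_1 = 3.5, cy_1 = 7.5, cz_1 = 5.25, cx_2 = 0.75, cy_2 = 6.25, cz_2 = 0.5, d_2 = 3.25, h_2 = 2.25, cx_3 = 5.75, cy_3 = 7.75, cz_3 = 7, cy_4 = 1.75, cz_4 = 2.75, w_4 = 1.5, d_4 = 2.25, h_4 = 2, cx_5 = 5.25, cy_5 = 7.5, cz_5 = 0.25, r_5 = 1.5, cx_6 = 1.75, cy_6 = 4.75, cz_6 = 3.75, d_6 = 1.5, h_6 = 2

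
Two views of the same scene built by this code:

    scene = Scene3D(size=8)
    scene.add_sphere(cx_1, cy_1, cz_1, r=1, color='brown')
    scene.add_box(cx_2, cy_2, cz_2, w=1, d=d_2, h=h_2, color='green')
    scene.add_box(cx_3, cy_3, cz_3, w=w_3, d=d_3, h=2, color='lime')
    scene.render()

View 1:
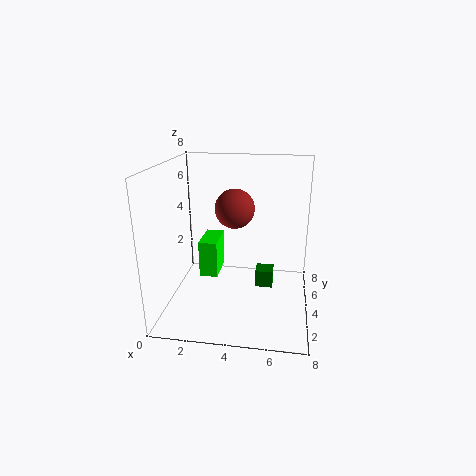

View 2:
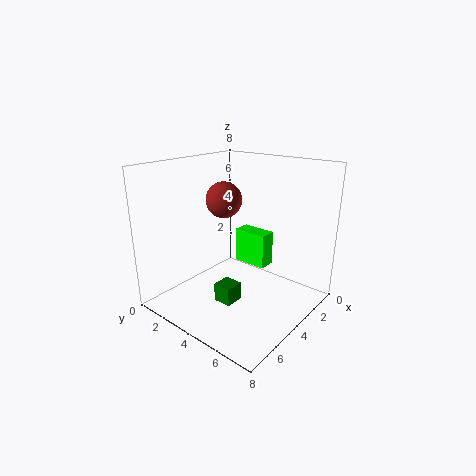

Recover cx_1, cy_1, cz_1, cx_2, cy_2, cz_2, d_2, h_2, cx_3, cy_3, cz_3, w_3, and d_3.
cx_1 = 4, cy_1 = 3, cz_1 = 6, cx_2 = 5, cy_2 = 4, cz_2 = 1, d_2 = 1, h_2 = 1, cx_3 = 2, cy_3 = 3, cz_3 = 2, w_3 = 1, d_3 = 2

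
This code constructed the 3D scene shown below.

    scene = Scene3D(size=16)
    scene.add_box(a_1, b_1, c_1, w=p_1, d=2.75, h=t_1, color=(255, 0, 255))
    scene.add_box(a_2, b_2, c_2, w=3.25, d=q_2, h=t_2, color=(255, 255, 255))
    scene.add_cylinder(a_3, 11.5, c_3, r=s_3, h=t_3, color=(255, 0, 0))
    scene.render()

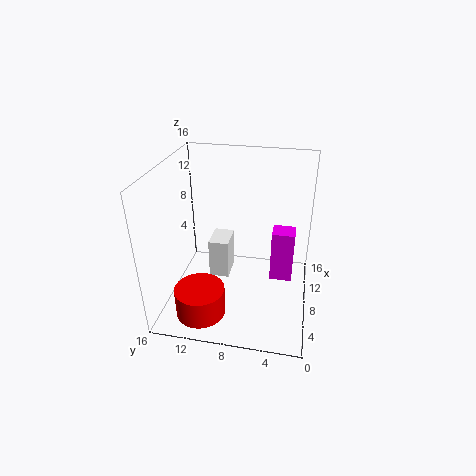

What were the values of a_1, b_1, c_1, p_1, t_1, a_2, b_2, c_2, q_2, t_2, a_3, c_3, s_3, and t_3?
a_1 = 10.75, b_1 = 1.75, c_1 = 0.75, p_1 = 2.5, t_1 = 6.5, a_2 = 7.25, b_2 = 9, c_2 = 3, q_2 = 2.25, t_2 = 4.5, a_3 = 4, c_3 = 0.25, s_3 = 2.75, t_3 = 3.25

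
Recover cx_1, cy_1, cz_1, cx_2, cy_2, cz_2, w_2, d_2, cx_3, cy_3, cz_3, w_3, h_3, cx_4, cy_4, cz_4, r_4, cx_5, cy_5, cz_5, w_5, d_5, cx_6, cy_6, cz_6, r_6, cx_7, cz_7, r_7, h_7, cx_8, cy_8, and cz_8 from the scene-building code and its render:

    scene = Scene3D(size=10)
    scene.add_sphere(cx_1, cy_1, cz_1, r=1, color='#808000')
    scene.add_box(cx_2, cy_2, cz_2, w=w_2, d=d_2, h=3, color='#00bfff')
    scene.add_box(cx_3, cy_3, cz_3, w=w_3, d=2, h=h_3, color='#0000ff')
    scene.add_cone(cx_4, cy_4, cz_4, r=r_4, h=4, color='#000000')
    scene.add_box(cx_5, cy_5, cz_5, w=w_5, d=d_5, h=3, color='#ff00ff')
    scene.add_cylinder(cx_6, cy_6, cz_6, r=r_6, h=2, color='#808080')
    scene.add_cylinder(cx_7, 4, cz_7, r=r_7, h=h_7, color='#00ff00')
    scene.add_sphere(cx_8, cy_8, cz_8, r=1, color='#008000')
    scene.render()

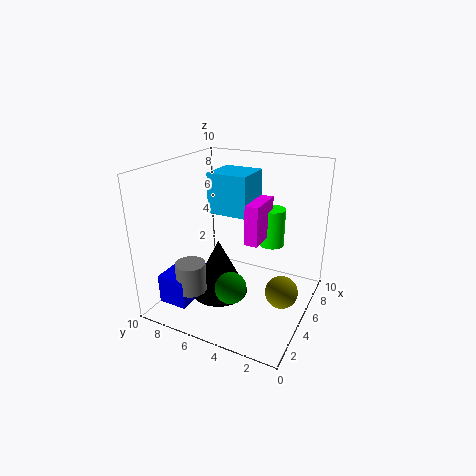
cx_1 = 3
cy_1 = 1
cz_1 = 3
cx_2 = 6
cy_2 = 5
cz_2 = 6
w_2 = 3
d_2 = 3
cx_3 = 1
cy_3 = 7
cz_3 = 1
w_3 = 3
h_3 = 2
cx_4 = 4
cy_4 = 6
cz_4 = 1
r_4 = 2
cx_5 = 6
cy_5 = 4
cz_5 = 4
w_5 = 3
d_5 = 1
cx_6 = 2
cy_6 = 7
cz_6 = 2
r_6 = 1
cx_7 = 9
cz_7 = 3
r_7 = 1
h_7 = 3
cx_8 = 2
cy_8 = 4
cz_8 = 3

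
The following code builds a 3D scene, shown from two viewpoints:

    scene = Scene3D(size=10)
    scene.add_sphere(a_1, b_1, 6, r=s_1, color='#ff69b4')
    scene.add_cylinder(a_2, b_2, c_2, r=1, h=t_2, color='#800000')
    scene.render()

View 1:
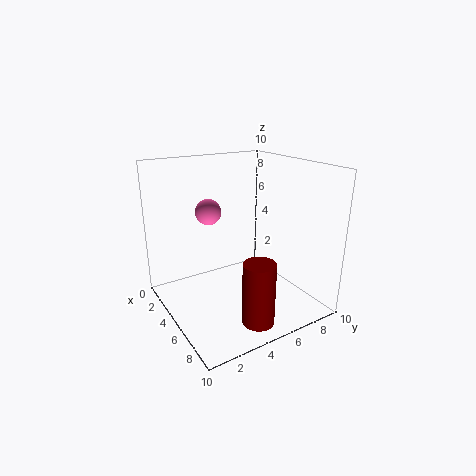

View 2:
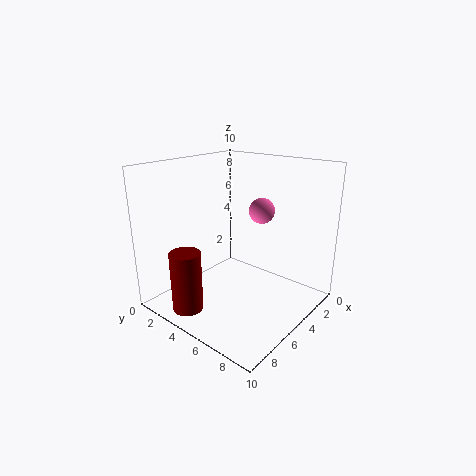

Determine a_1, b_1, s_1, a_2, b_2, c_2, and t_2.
a_1 = 1.5
b_1 = 4.5
s_1 = 1
a_2 = 9
b_2 = 4
c_2 = 1
t_2 = 4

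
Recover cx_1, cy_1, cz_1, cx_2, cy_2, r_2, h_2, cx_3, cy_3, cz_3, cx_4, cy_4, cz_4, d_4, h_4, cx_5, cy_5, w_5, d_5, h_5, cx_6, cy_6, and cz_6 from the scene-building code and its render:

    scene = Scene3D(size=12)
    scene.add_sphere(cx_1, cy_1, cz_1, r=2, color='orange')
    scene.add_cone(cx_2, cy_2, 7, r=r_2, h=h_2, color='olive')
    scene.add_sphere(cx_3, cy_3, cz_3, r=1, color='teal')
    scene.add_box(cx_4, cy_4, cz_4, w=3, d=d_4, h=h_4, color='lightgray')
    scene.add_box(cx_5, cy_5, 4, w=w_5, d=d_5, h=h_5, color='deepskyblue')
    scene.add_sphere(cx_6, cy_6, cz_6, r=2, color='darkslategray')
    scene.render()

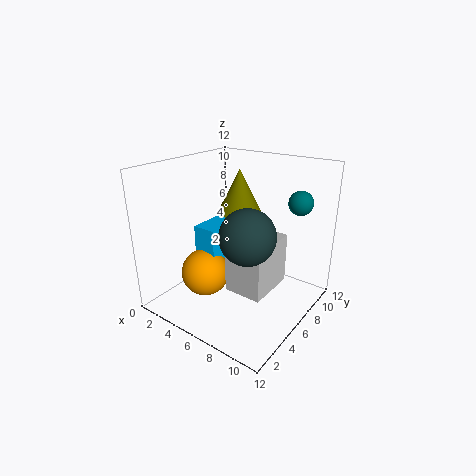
cx_1 = 4; cy_1 = 4; cz_1 = 3; cx_2 = 4; cy_2 = 9; r_2 = 2; h_2 = 4; cx_3 = 10; cy_3 = 9; cz_3 = 9; cx_4 = 7; cy_4 = 3; cz_4 = 3; d_4 = 4; h_4 = 4; cx_5 = 3; cy_5 = 4; w_5 = 2; d_5 = 4; h_5 = 3; cx_6 = 9; cy_6 = 3; cz_6 = 8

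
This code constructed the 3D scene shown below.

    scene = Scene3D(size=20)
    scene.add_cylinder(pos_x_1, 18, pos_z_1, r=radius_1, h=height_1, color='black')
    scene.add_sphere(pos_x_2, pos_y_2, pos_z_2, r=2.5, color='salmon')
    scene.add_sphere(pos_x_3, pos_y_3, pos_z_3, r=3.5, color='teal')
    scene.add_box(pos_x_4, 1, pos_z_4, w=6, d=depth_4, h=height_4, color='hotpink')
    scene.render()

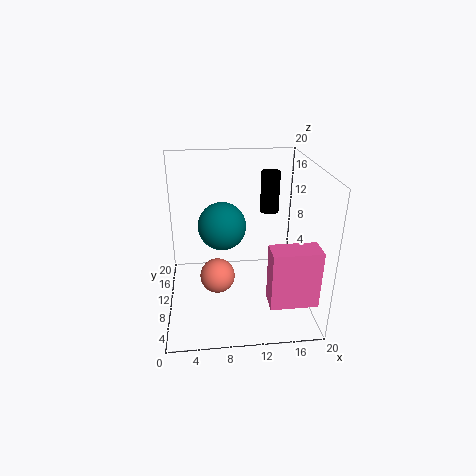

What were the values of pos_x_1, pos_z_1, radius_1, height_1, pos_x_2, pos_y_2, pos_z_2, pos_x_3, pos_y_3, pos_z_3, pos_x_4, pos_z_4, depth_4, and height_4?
pos_x_1 = 16, pos_z_1 = 10.5, radius_1 = 1.5, height_1 = 6.5, pos_x_2 = 7, pos_y_2 = 10, pos_z_2 = 4, pos_x_3 = 8, pos_y_3 = 13, pos_z_3 = 10.5, pos_x_4 = 13, pos_z_4 = 4.5, depth_4 = 3, height_4 = 7.5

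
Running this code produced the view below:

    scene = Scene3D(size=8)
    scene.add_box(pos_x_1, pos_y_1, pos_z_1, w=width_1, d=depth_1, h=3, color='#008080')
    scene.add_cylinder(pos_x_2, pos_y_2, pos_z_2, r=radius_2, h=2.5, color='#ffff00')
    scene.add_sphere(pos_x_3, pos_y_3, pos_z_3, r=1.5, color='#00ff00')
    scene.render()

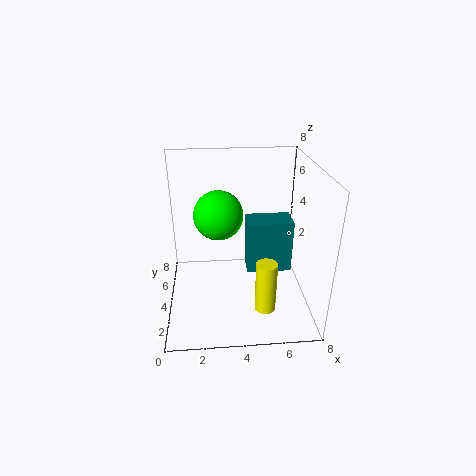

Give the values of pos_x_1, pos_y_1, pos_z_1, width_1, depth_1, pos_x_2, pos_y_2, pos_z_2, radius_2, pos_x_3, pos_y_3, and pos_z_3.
pos_x_1 = 4.5; pos_y_1 = 3.5; pos_z_1 = 2; width_1 = 2.5; depth_1 = 1.5; pos_x_2 = 5; pos_y_2 = 0.5; pos_z_2 = 2; radius_2 = 0.5; pos_x_3 = 3; pos_y_3 = 6; pos_z_3 = 4.5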